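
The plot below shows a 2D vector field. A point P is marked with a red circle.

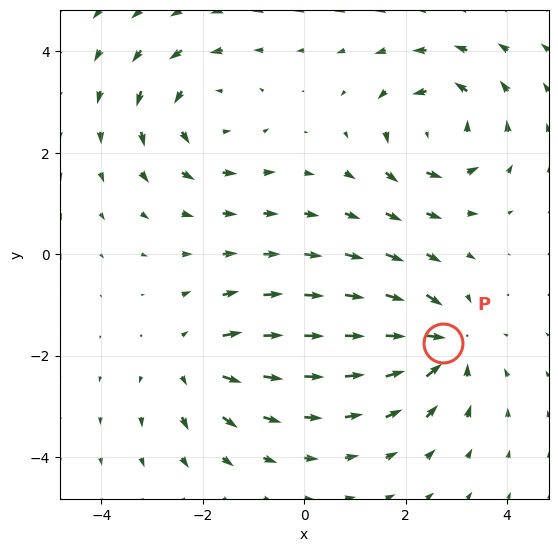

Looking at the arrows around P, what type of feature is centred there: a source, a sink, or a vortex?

At P (2.7, -1.8) the arrows converge inward. Divergence about -5, curl ≈0 — negative divergence with near-zero curl is a sink.

sink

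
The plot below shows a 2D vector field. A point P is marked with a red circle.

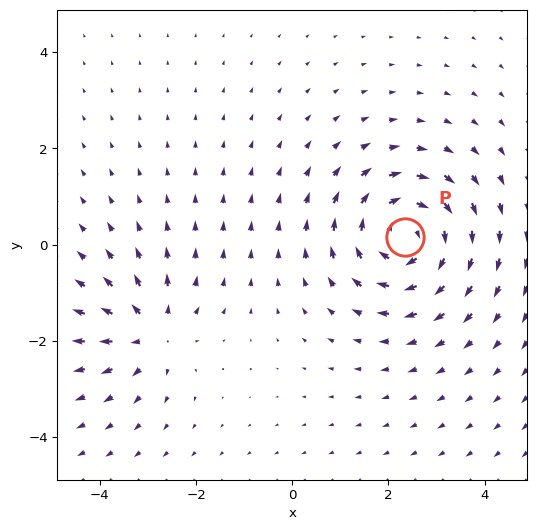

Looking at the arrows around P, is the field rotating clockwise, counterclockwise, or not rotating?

clockwise

Near P at (2.4, 0.2) the arrows circulate clockwise. The curl (z-component) there is about -5; negative curl means clockwise rotation.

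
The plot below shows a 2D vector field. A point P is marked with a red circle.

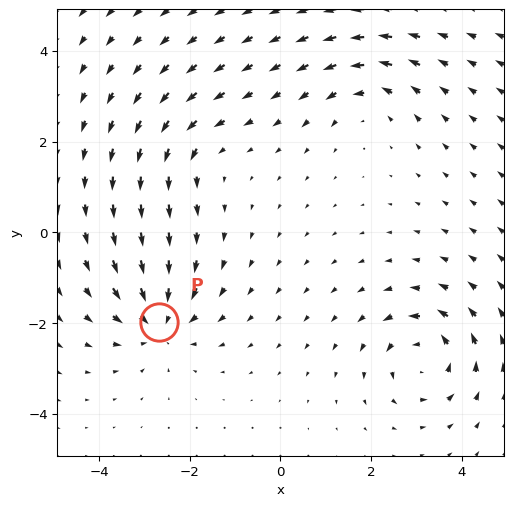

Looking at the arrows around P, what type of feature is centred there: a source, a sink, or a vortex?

sink

At P (-2.7, -2.0) the arrows converge inward. Divergence about -5, curl ≈0 — negative divergence with near-zero curl is a sink.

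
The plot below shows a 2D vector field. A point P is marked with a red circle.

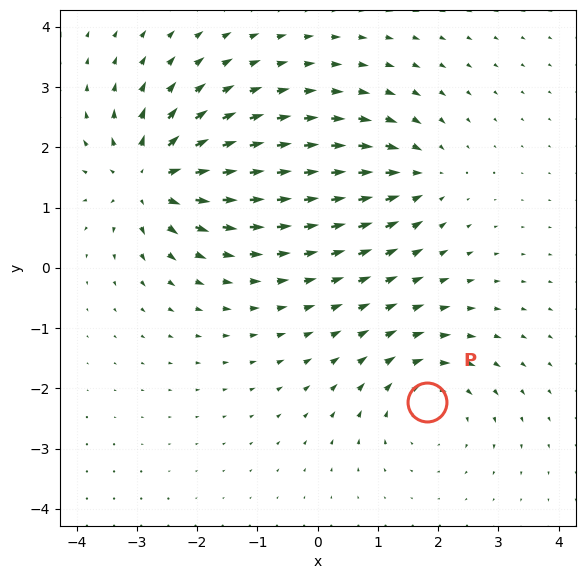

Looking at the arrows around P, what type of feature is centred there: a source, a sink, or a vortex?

At P (1.8, -2.2) the arrows circulate clockwise. Divergence ≈0, curl about -3 — near-zero divergence with nonzero curl is a vortex.

vortex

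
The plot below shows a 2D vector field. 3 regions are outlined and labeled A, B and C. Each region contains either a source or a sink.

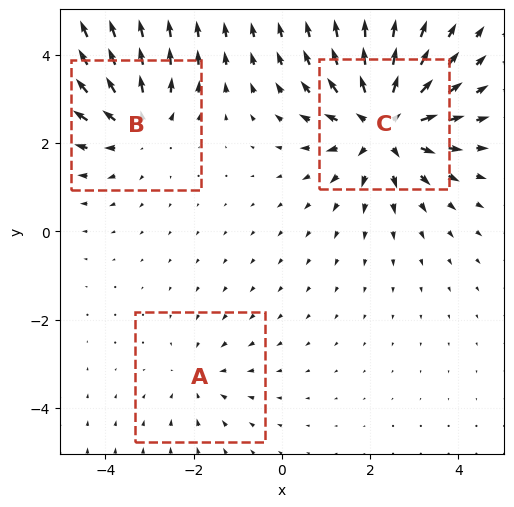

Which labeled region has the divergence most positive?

C

Divergence at each region's feature centre — A: about -2, B: about +3, C: about +5. Region C is most positive.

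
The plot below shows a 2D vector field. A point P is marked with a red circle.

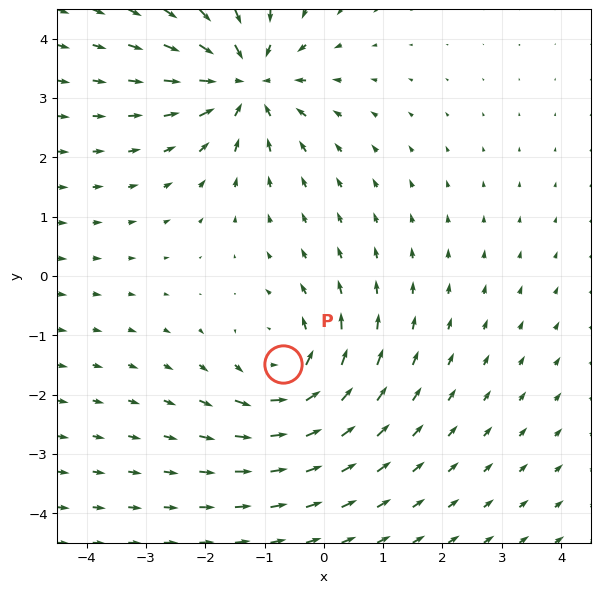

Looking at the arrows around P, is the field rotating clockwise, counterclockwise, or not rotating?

counterclockwise

Near P at (-0.7, -1.5) the arrows circulate counterclockwise. The curl (z-component) there is about +4; positive curl means counterclockwise rotation.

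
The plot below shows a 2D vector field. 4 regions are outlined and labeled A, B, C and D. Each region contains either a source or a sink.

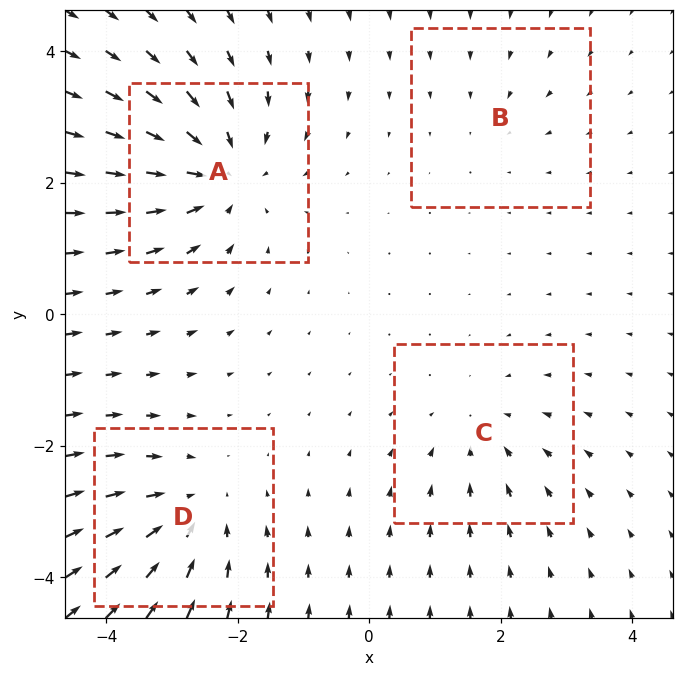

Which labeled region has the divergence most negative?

Divergence at each region's feature centre — A: about -6, B: about -2, C: about -3, D: about -5. Region A is most negative.

A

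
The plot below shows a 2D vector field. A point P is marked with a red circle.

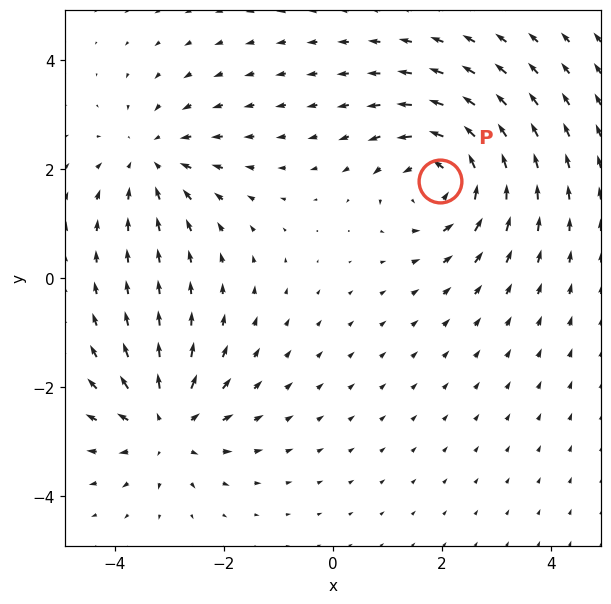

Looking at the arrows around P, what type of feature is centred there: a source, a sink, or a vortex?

At P (2.0, 1.8) the arrows circulate counterclockwise. Divergence ≈0, curl about +5 — near-zero divergence with nonzero curl is a vortex.

vortex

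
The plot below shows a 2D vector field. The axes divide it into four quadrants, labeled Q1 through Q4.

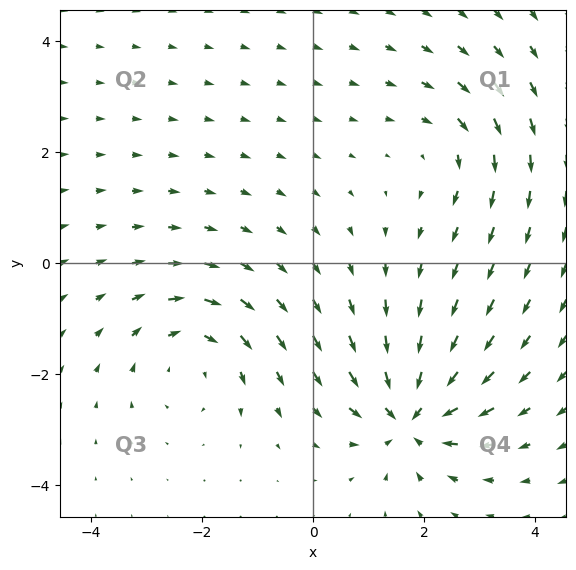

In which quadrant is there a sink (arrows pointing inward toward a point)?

Q4

The sink sits at approximately (1.8, -2.7), which lies in quadrant Q4. The divergence there is about -6, negative as expected for a sink.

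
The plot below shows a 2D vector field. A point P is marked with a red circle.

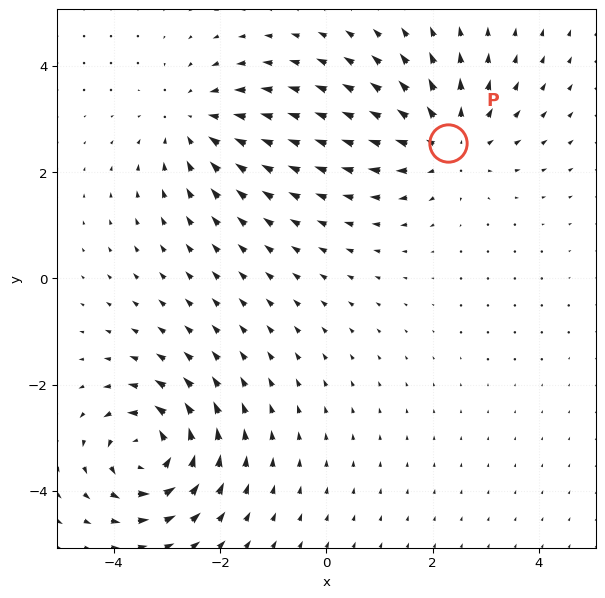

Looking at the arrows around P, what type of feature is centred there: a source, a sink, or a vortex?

At P (2.3, 2.6) the arrows spread outward. Divergence about +4, curl ≈0 — positive divergence with near-zero curl is a source.

source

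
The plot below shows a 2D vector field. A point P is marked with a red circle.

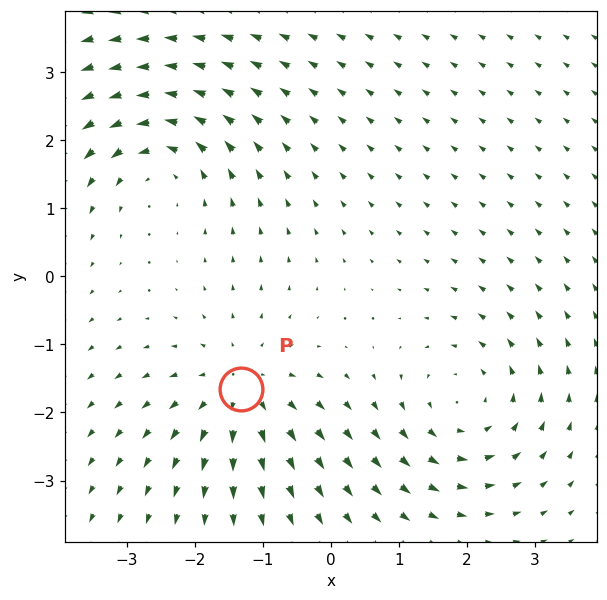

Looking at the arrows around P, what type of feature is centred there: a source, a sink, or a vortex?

At P (-1.3, -1.7) the arrows spread outward. Divergence about +4, curl ≈0 — positive divergence with near-zero curl is a source.

source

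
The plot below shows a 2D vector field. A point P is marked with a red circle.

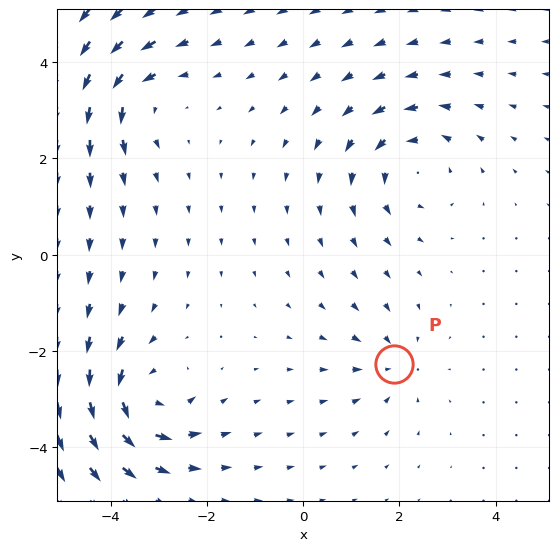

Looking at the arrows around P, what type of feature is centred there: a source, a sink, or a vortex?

sink

At P (1.9, -2.3) the arrows converge inward. Divergence about -3, curl ≈0 — negative divergence with near-zero curl is a sink.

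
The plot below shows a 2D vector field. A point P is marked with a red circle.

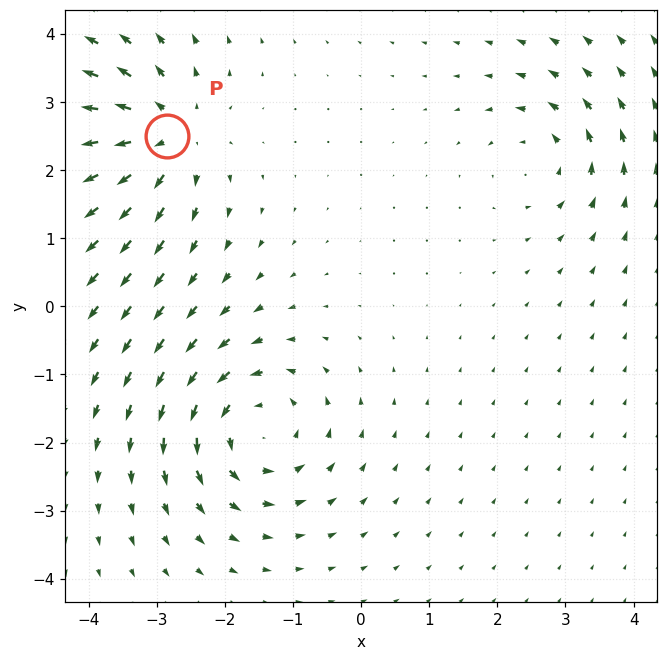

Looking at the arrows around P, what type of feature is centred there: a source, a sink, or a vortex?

At P (-2.9, 2.5) the arrows spread outward. Divergence about +5, curl ≈0 — positive divergence with near-zero curl is a source.

source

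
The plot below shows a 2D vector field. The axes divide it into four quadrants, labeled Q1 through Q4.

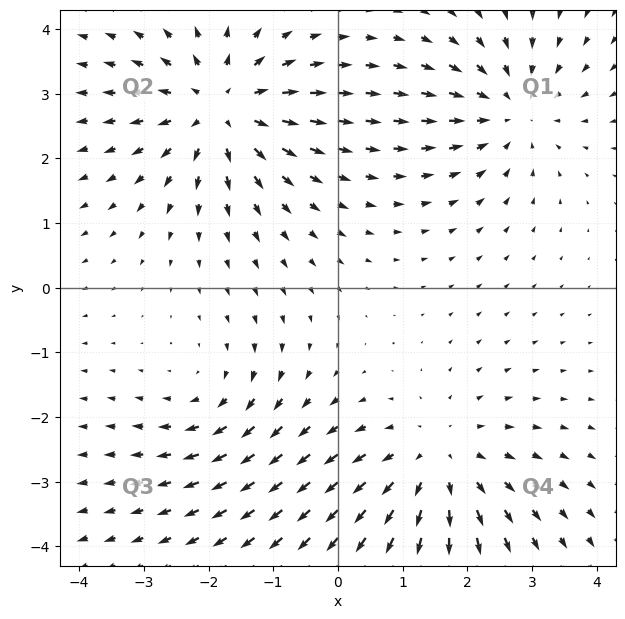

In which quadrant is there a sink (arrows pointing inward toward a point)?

Q1

The sink sits at approximately (2.7, 2.7), which lies in quadrant Q1. The divergence there is about -4, negative as expected for a sink.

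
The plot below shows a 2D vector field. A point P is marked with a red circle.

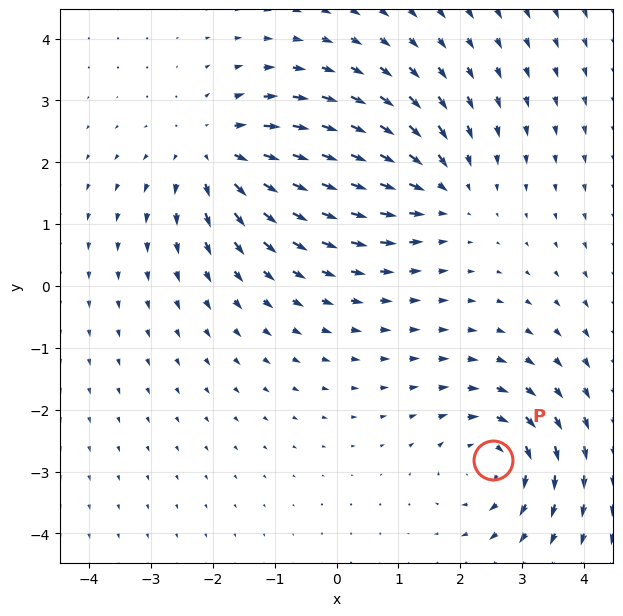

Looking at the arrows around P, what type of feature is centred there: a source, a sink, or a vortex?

vortex

At P (2.5, -2.8) the arrows circulate clockwise. Divergence ≈0, curl about -4 — near-zero divergence with nonzero curl is a vortex.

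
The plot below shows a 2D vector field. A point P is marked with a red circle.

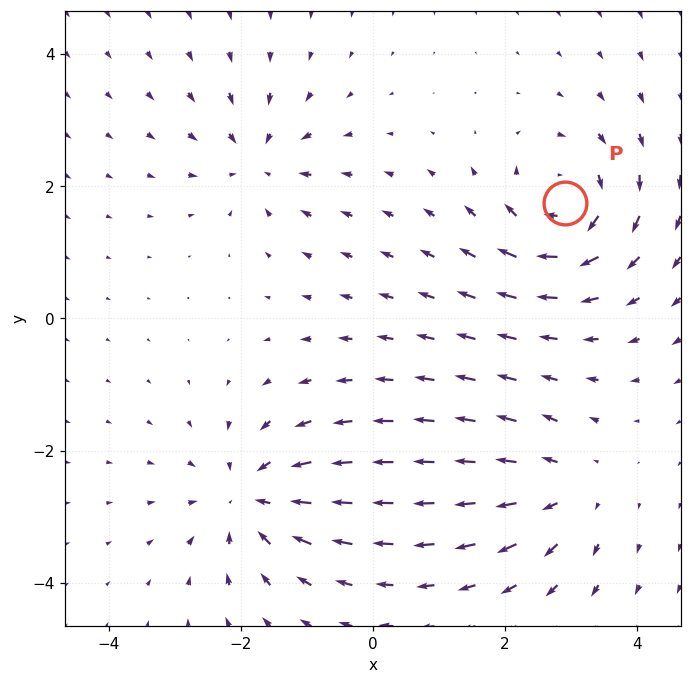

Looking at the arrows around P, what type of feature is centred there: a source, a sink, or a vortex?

At P (2.9, 1.7) the arrows circulate clockwise. Divergence ≈0, curl about -7 — near-zero divergence with nonzero curl is a vortex.

vortex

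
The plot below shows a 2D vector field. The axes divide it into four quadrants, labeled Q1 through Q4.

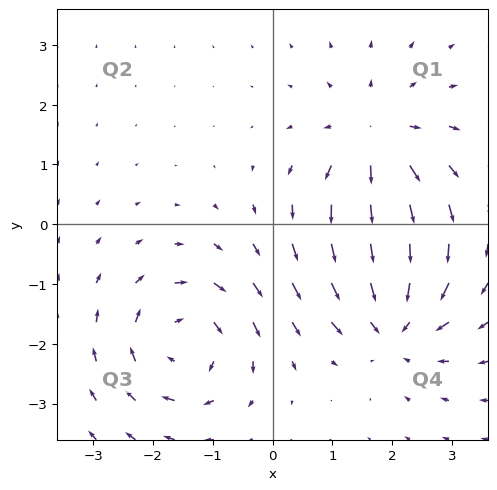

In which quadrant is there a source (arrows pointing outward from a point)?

Q1

The source sits at approximately (1.7, 1.4), which lies in quadrant Q1. The divergence there is about +5, positive as expected for a source.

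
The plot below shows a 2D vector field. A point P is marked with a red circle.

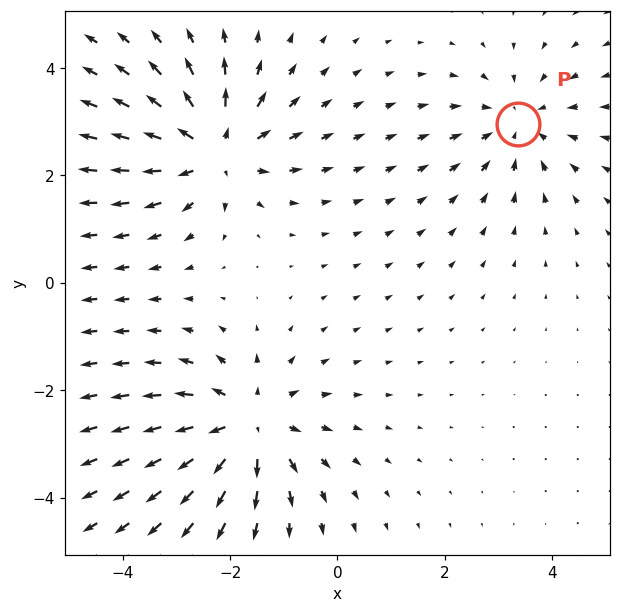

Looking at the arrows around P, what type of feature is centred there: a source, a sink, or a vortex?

sink

At P (3.4, 3.0) the arrows converge inward. Divergence about -3, curl ≈0 — negative divergence with near-zero curl is a sink.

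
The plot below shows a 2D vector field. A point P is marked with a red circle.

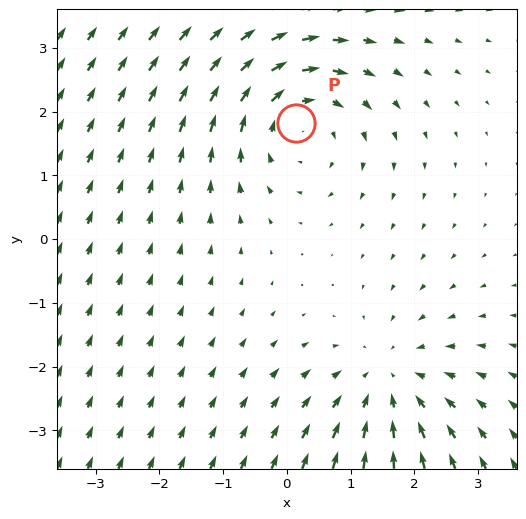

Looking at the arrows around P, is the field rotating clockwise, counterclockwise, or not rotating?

Near P at (0.1, 1.8) the arrows circulate clockwise. The curl (z-component) there is about -3; negative curl means clockwise rotation.

clockwise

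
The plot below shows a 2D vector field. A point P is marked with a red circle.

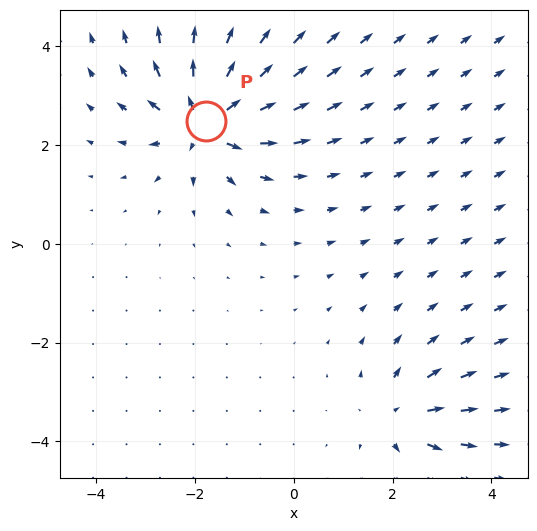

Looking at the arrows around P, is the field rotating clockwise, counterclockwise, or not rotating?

not rotating

Near P at (-1.8, 2.5) the arrows show no circulation. The curl there is ≈0.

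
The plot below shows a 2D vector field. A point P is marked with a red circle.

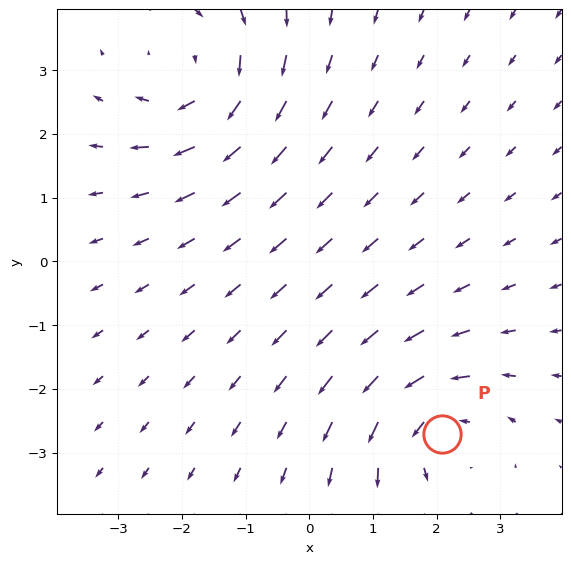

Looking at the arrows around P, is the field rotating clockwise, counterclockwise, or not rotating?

Near P at (2.1, -2.7) the arrows circulate counterclockwise. The curl (z-component) there is about +3; positive curl means counterclockwise rotation.

counterclockwise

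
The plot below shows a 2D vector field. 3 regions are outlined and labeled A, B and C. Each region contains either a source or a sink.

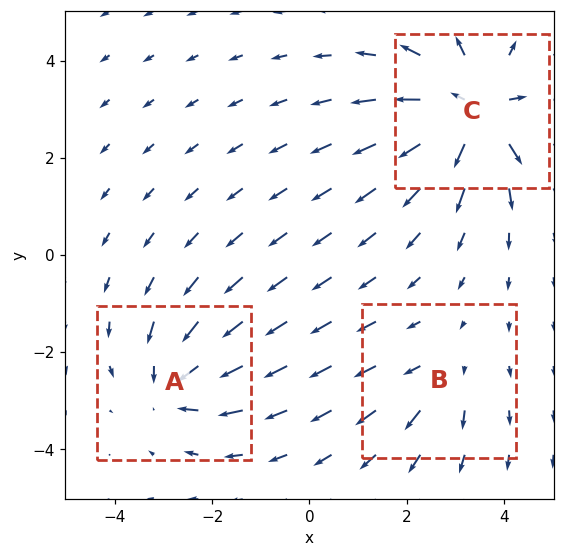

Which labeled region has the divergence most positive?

C

Divergence at each region's feature centre — A: about -3, B: about +2, C: about +5. Region C is most positive.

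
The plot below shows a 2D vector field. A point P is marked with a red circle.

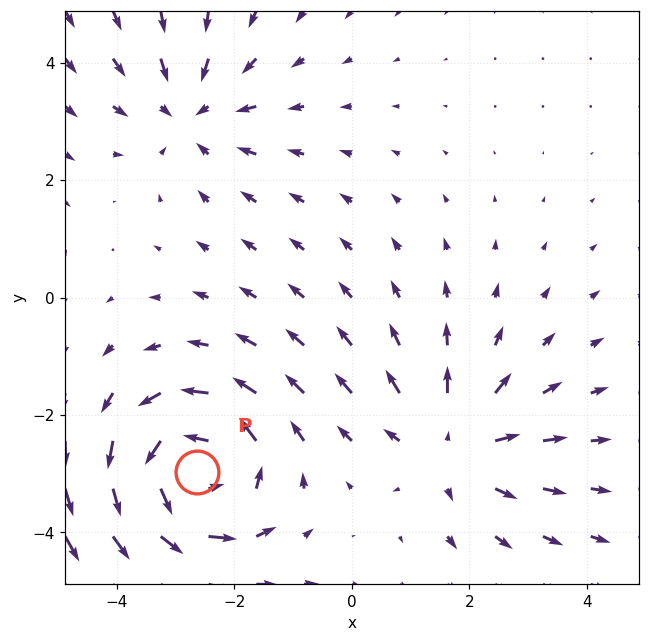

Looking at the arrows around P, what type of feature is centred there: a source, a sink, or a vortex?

At P (-2.6, -3.0) the arrows circulate counterclockwise. Divergence ≈0, curl about +4 — near-zero divergence with nonzero curl is a vortex.

vortex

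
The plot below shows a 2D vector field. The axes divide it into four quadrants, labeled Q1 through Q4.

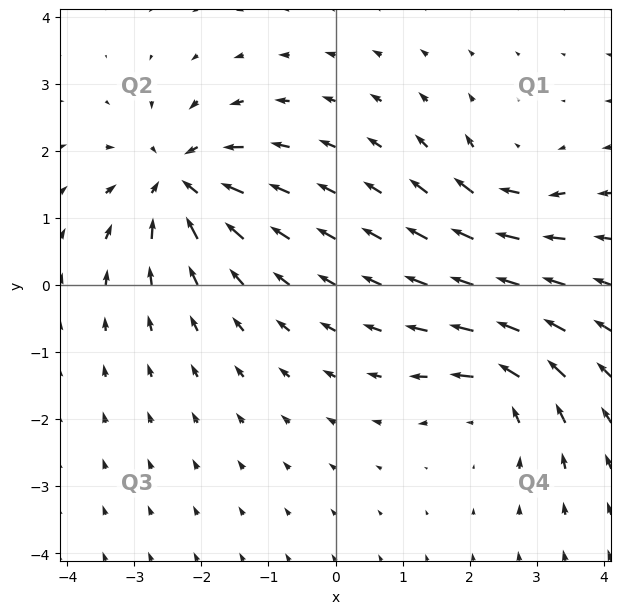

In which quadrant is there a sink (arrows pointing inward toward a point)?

The sink sits at approximately (-2.3, 1.6), which lies in quadrant Q2. The divergence there is about -7, negative as expected for a sink.

Q2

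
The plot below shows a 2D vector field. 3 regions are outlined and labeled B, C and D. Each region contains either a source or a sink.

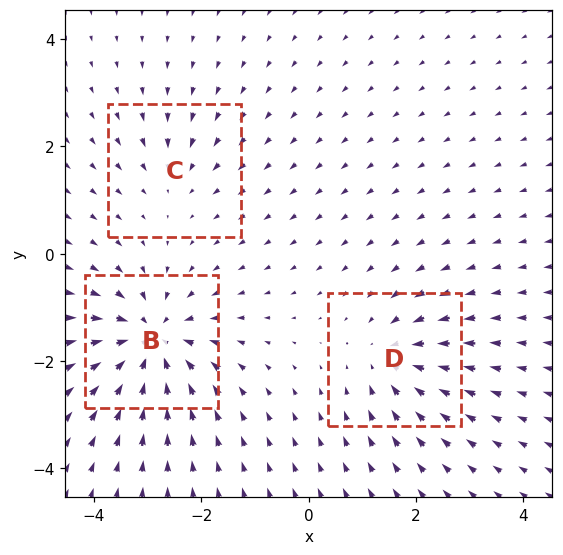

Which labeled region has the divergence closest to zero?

Divergence at each region's feature centre — B: about -6, C: about -2, D: about -4. Region C is closest to zero.

C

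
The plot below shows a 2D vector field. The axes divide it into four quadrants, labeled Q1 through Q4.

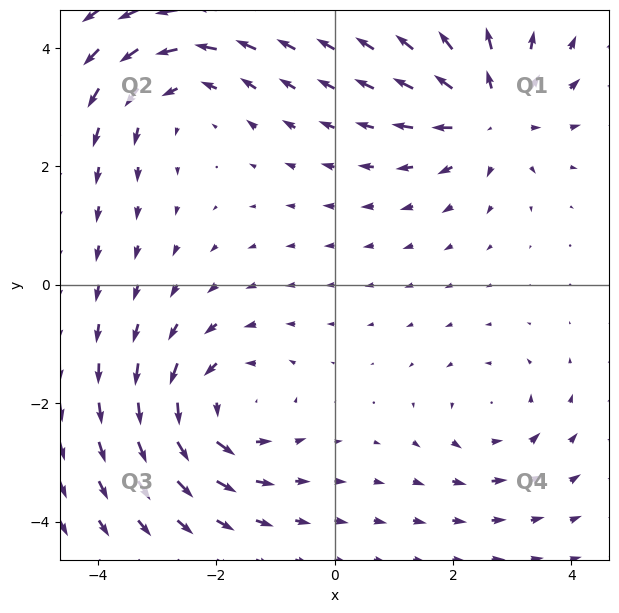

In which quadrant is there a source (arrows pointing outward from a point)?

The source sits at approximately (2.6, 2.9), which lies in quadrant Q1. The divergence there is about +5, positive as expected for a source.

Q1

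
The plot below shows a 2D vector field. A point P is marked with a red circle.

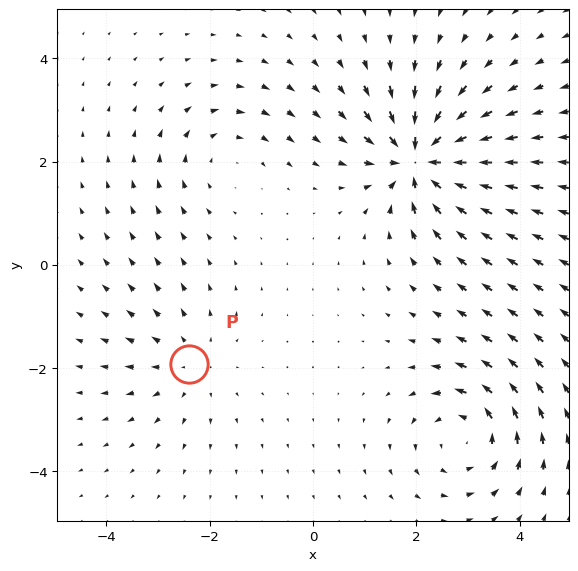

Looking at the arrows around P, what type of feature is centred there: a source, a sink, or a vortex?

At P (-2.4, -1.9) the arrows spread outward. Divergence about +2, curl ≈0 — positive divergence with near-zero curl is a source.

source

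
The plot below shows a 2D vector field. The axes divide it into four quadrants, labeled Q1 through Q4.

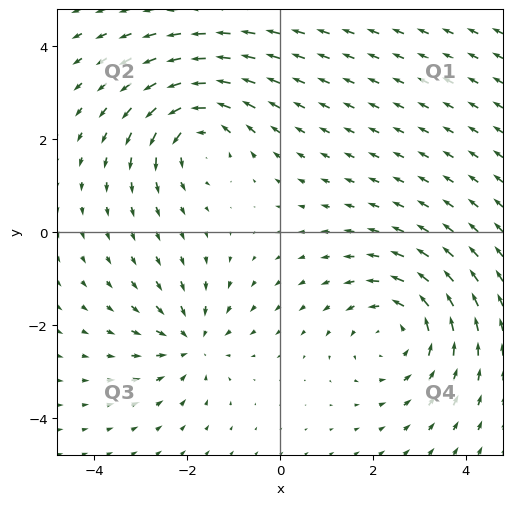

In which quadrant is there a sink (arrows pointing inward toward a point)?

The sink sits at approximately (-1.9, -2.4), which lies in quadrant Q3. The divergence there is about -3, negative as expected for a sink.

Q3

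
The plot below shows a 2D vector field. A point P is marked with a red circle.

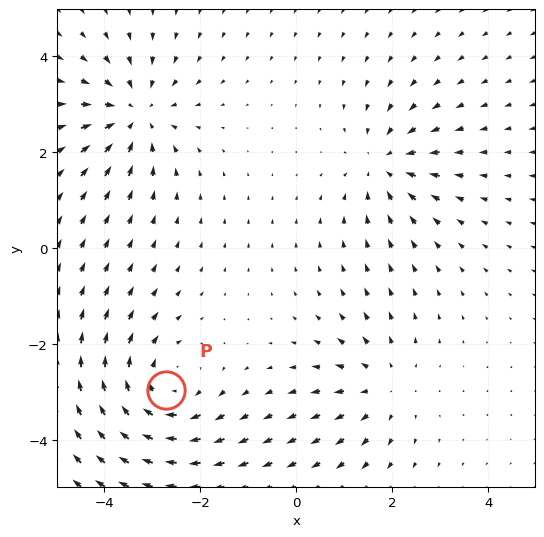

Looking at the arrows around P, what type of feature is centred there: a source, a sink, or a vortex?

vortex

At P (-2.7, -3.0) the arrows circulate clockwise. Divergence ≈0, curl about -4 — near-zero divergence with nonzero curl is a vortex.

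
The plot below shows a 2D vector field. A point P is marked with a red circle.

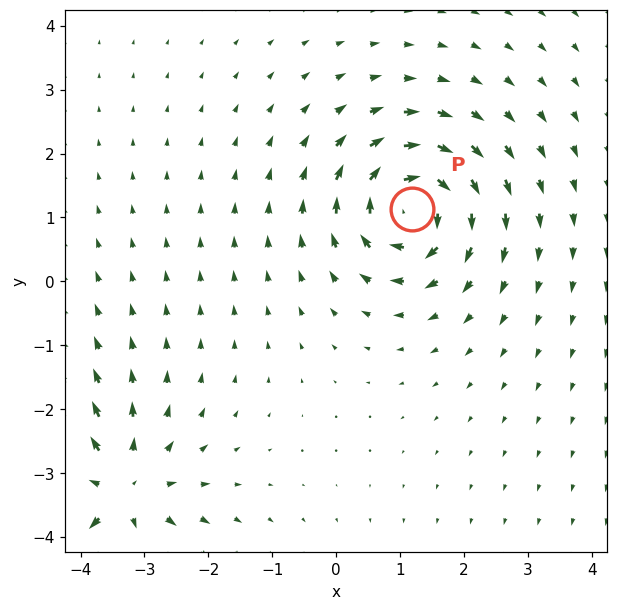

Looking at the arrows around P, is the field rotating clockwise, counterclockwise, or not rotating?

Near P at (1.2, 1.1) the arrows circulate clockwise. The curl (z-component) there is about -4; negative curl means clockwise rotation.

clockwise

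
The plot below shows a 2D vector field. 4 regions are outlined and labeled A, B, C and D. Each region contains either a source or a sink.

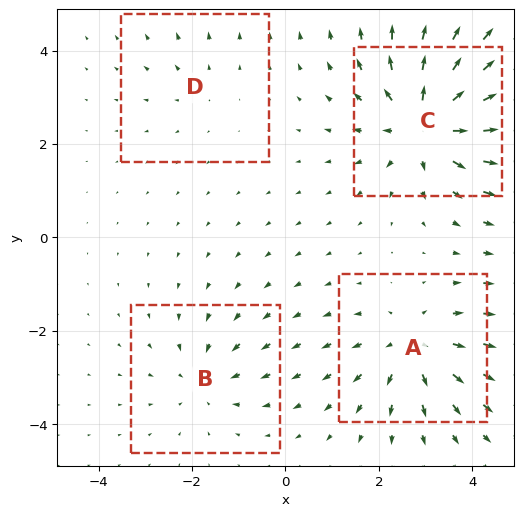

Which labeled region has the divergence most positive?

C

Divergence at each region's feature centre — A: about +5, B: about -3, C: about +7, D: about +2. Region C is most positive.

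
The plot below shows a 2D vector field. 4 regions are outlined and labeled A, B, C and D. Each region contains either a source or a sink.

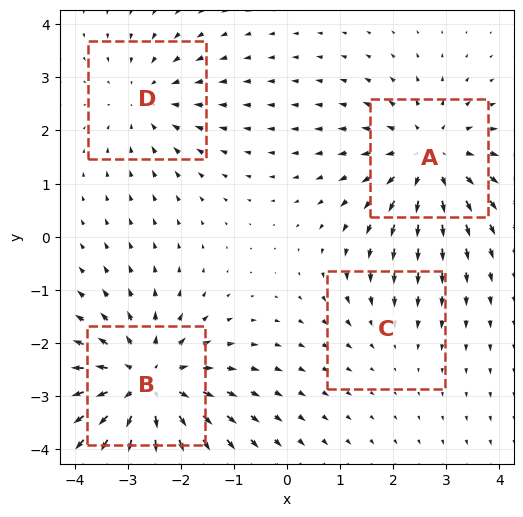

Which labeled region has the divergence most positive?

Divergence at each region's feature centre — A: about +5, B: about +6, C: about -2, D: about -3. Region B is most positive.

B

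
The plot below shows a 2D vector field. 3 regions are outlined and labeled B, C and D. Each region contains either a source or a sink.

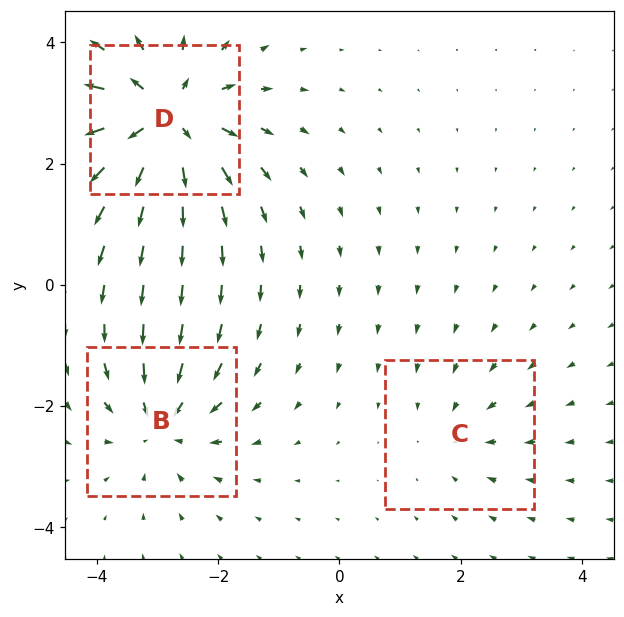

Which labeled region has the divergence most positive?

Divergence at each region's feature centre — B: about -4, C: about -2, D: about +6. Region D is most positive.

D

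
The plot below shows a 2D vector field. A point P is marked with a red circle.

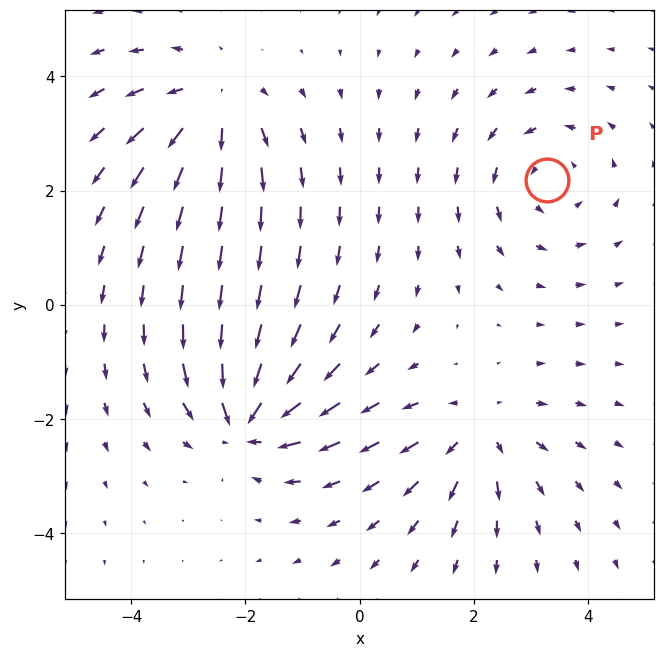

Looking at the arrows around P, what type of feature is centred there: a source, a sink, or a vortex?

At P (3.3, 2.2) the arrows circulate counterclockwise. Divergence ≈0, curl about +3 — near-zero divergence with nonzero curl is a vortex.

vortex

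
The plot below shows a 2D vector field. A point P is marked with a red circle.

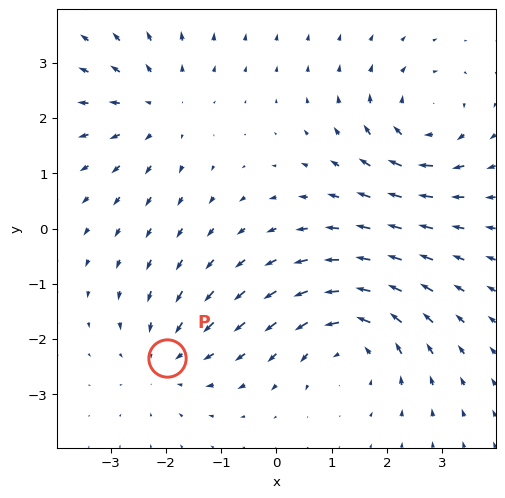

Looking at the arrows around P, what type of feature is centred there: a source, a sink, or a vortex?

At P (-2.0, -2.3) the arrows converge inward. Divergence about -3, curl ≈0 — negative divergence with near-zero curl is a sink.

sink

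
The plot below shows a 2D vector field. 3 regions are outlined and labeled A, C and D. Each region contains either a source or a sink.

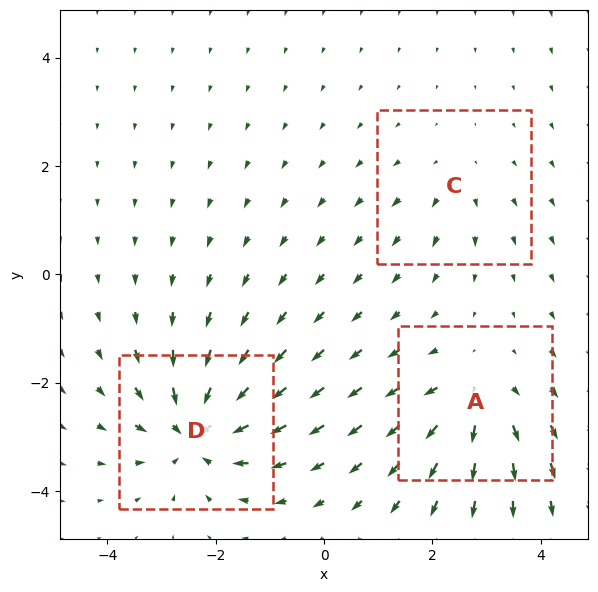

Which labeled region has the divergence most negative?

Divergence at each region's feature centre — A: about +4, C: about +2, D: about -6. Region D is most negative.

D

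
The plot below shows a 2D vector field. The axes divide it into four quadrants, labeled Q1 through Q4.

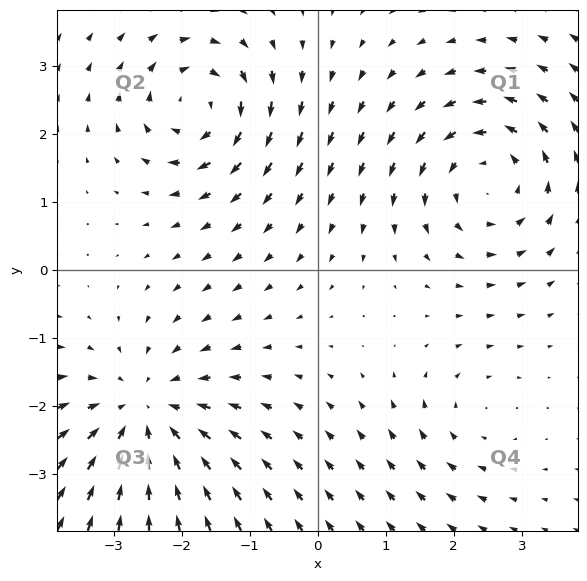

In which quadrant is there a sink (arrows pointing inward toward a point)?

The sink sits at approximately (-2.6, -2.1), which lies in quadrant Q3. The divergence there is about -4, negative as expected for a sink.

Q3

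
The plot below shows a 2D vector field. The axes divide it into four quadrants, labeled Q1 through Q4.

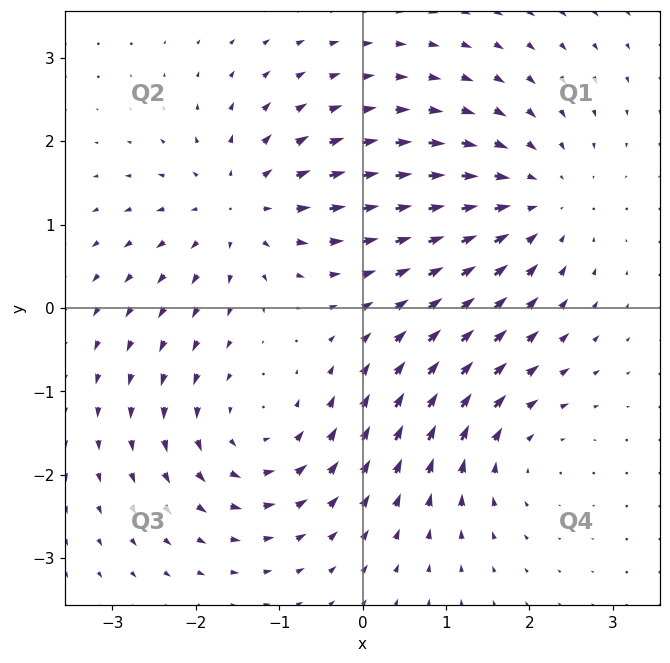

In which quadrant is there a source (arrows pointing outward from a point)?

The source sits at approximately (-1.5, 1.2), which lies in quadrant Q2. The divergence there is about +5, positive as expected for a source.

Q2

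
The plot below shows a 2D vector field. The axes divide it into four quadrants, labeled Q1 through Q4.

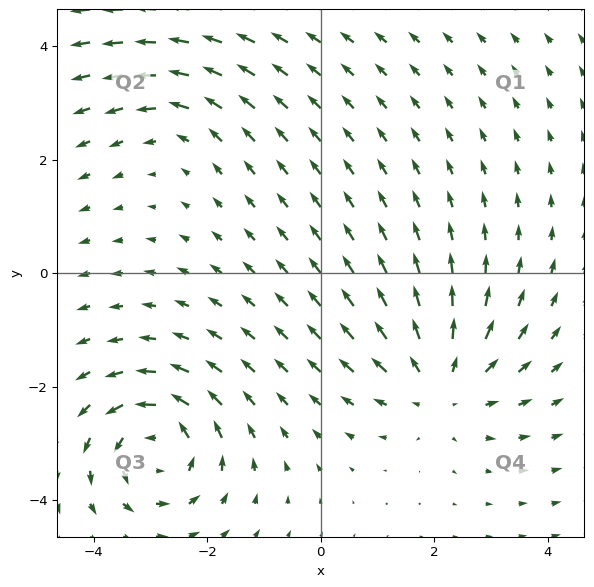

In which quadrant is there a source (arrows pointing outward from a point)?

The source sits at approximately (2.1, -2.0), which lies in quadrant Q4. The divergence there is about +4, positive as expected for a source.

Q4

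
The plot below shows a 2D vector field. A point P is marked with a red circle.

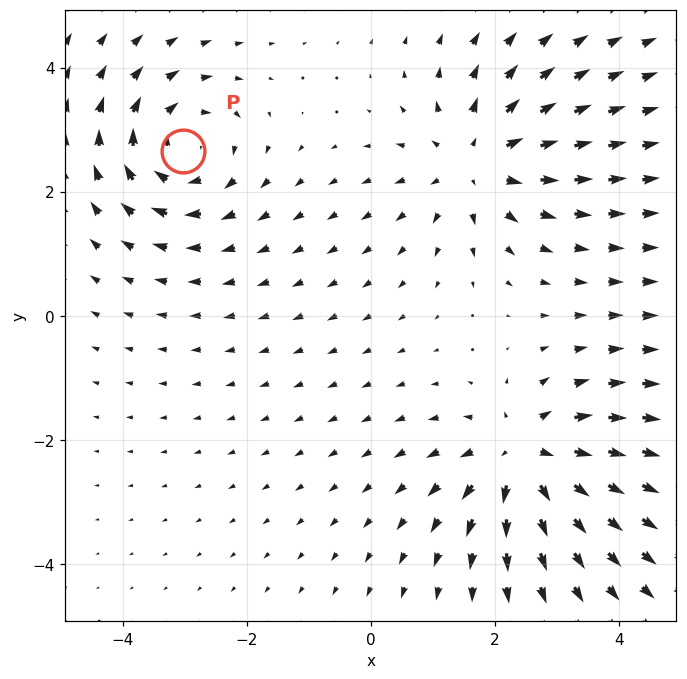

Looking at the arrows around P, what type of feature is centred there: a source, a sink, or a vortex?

At P (-3.0, 2.7) the arrows circulate clockwise. Divergence ≈0, curl about -5 — near-zero divergence with nonzero curl is a vortex.

vortex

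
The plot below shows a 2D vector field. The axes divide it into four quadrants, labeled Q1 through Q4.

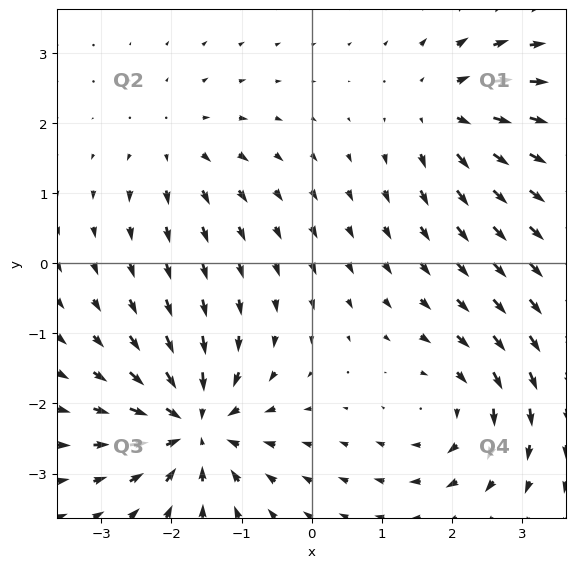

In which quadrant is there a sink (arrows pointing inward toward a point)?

Q3

The sink sits at approximately (-1.7, -2.3), which lies in quadrant Q3. The divergence there is about -7, negative as expected for a sink.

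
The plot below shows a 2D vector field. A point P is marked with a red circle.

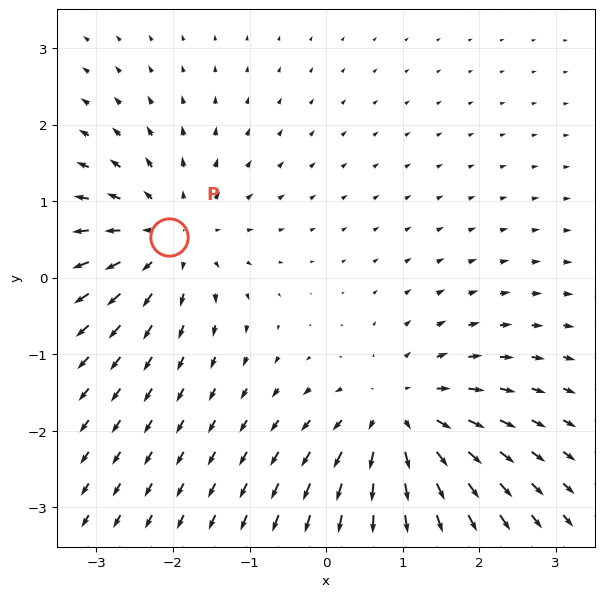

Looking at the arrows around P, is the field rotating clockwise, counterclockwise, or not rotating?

Near P at (-2.1, 0.5) the arrows show no circulation. The curl there is ≈0.

not rotating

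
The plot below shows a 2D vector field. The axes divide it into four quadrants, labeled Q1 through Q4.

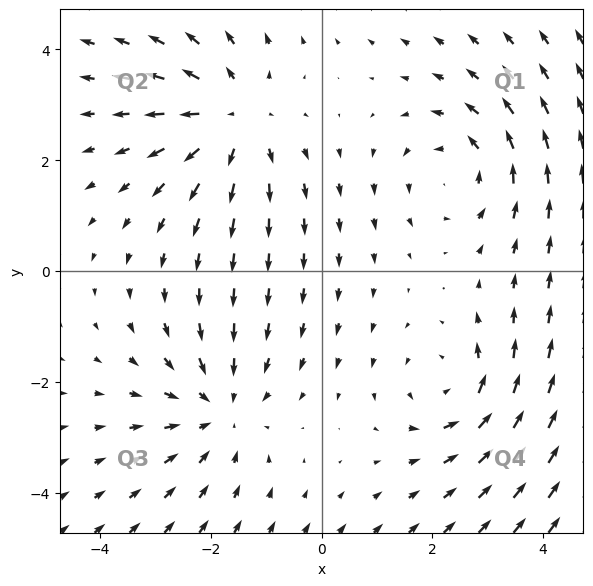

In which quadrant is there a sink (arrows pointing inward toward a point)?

The sink sits at approximately (-1.8, -2.5), which lies in quadrant Q3. The divergence there is about -3, negative as expected for a sink.

Q3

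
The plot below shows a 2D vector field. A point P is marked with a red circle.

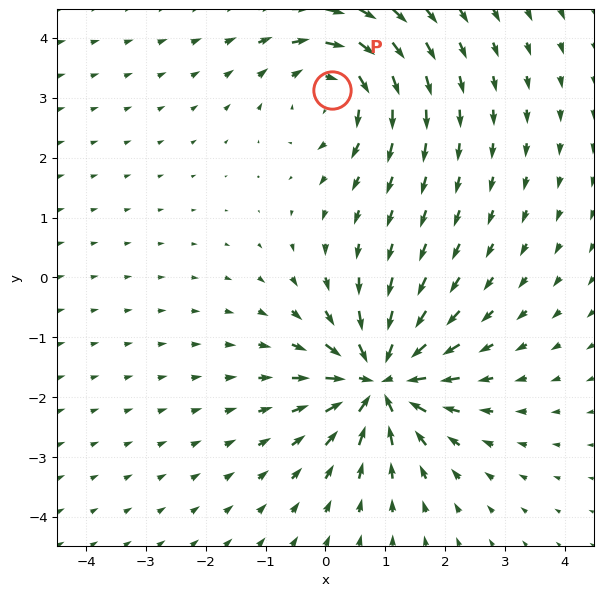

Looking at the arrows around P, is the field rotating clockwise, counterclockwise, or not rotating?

Near P at (0.1, 3.1) the arrows circulate clockwise. The curl (z-component) there is about -3; negative curl means clockwise rotation.

clockwise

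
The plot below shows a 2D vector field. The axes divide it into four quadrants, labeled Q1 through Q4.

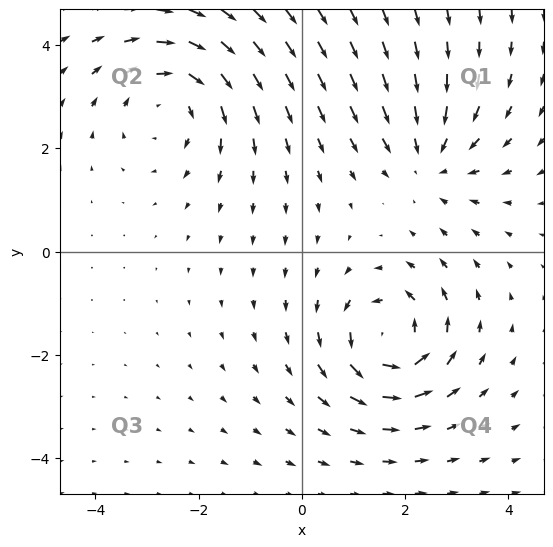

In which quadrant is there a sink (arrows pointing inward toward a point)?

Q1

The sink sits at approximately (2.5, 1.8), which lies in quadrant Q1. The divergence there is about -3, negative as expected for a sink.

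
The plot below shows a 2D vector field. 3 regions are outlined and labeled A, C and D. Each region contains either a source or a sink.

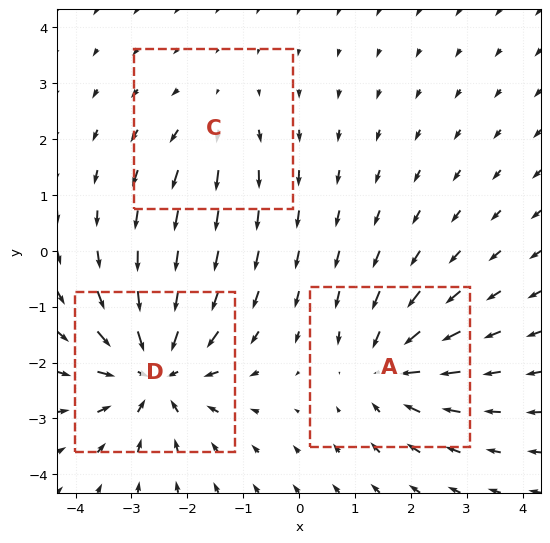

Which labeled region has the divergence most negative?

Divergence at each region's feature centre — A: about -3, C: about +2, D: about -5. Region D is most negative.

D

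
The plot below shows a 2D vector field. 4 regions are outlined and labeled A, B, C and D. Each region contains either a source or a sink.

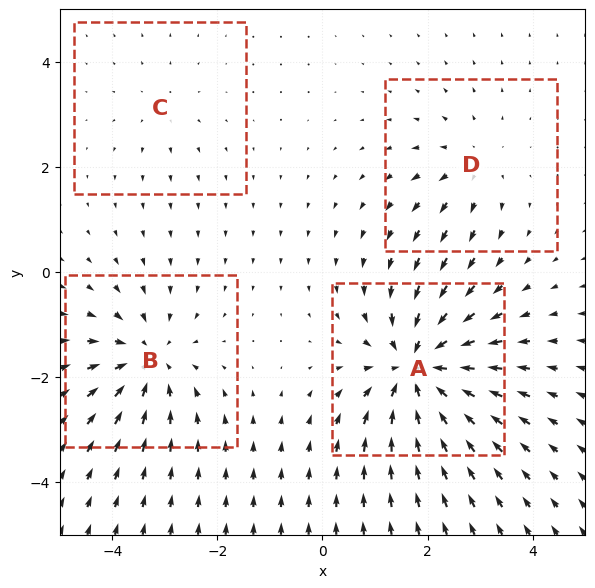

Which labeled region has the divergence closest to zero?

Divergence at each region's feature centre — A: about -8, B: about -5, C: about +2, D: about +3. Region C is closest to zero.

C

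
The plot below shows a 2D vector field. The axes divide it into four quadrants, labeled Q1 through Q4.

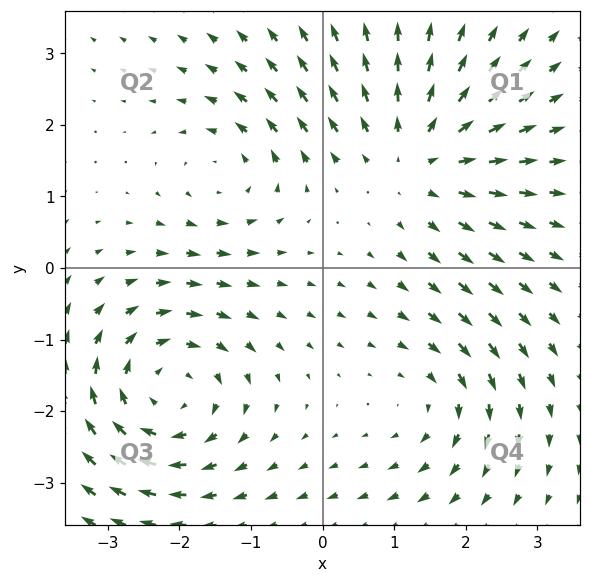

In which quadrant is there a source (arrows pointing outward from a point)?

Q1

The source sits at approximately (1.3, 1.5), which lies in quadrant Q1. The divergence there is about +4, positive as expected for a source.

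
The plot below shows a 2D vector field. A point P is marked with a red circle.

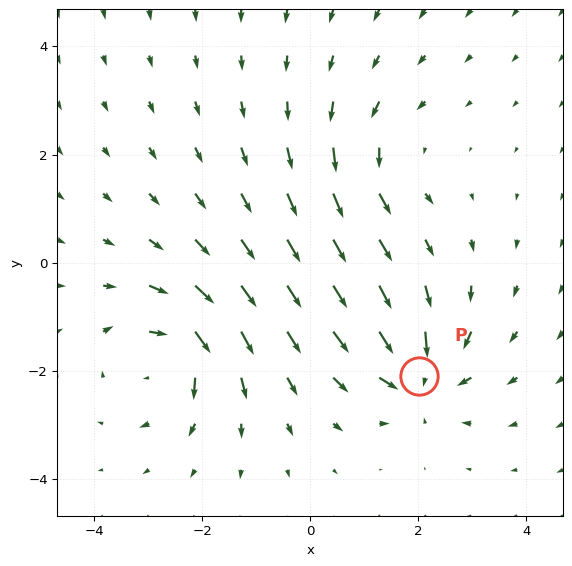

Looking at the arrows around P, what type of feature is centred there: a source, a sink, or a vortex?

sink

At P (2.0, -2.1) the arrows converge inward. Divergence about -6, curl ≈0 — negative divergence with near-zero curl is a sink.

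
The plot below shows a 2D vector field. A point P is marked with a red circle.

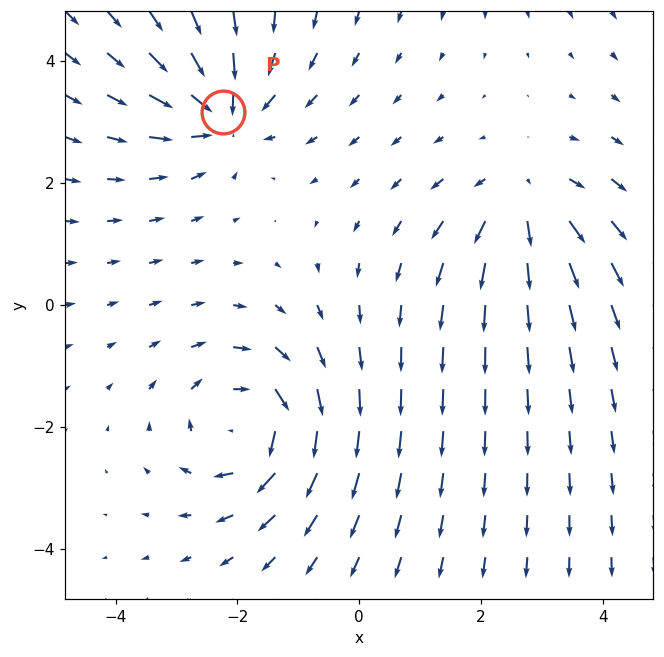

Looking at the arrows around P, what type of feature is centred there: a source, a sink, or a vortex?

At P (-2.2, 3.2) the arrows converge inward. Divergence about -4, curl ≈0 — negative divergence with near-zero curl is a sink.

sink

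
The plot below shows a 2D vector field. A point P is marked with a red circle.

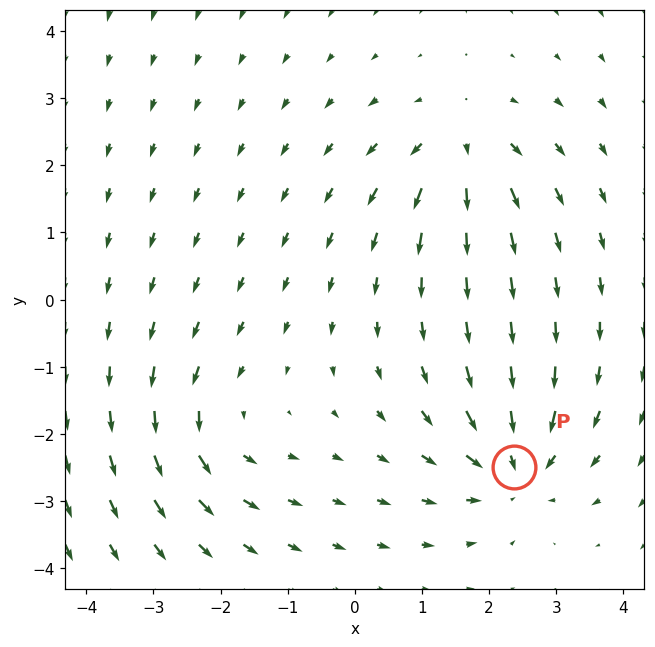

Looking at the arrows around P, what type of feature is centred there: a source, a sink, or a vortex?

sink

At P (2.4, -2.5) the arrows converge inward. Divergence about -4, curl ≈0 — negative divergence with near-zero curl is a sink.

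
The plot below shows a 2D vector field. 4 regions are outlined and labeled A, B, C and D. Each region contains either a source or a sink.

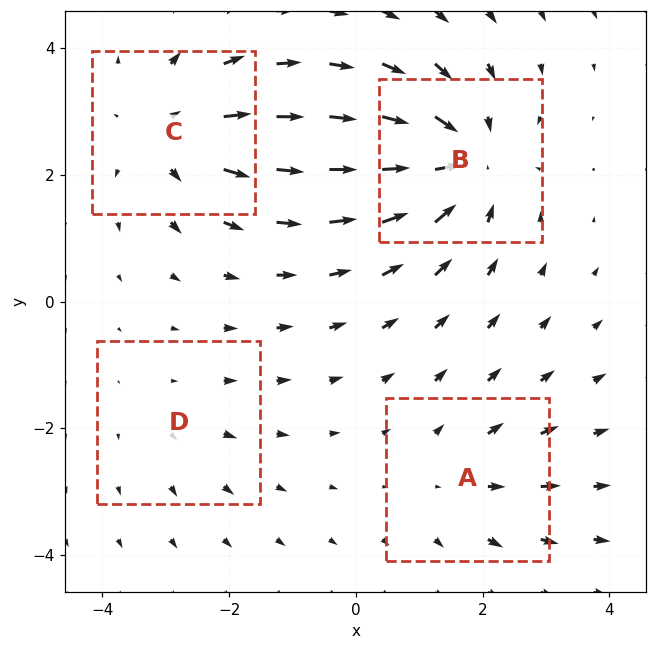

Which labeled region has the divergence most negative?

B

Divergence at each region's feature centre — A: about +3, B: about -6, C: about +5, D: about +2. Region B is most negative.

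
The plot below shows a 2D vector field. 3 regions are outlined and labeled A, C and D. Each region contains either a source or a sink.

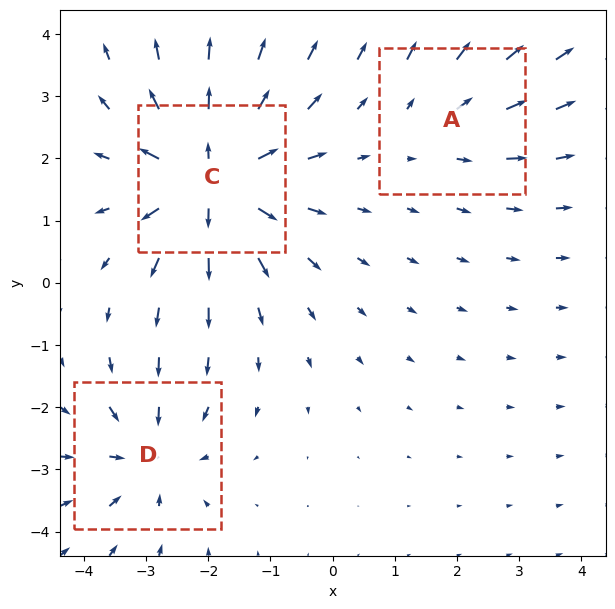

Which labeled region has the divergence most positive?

Divergence at each region's feature centre — A: about +2, C: about +6, D: about -3. Region C is most positive.

C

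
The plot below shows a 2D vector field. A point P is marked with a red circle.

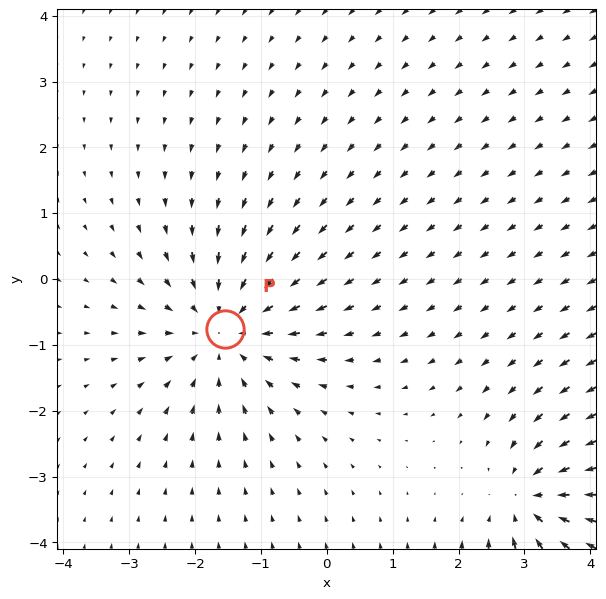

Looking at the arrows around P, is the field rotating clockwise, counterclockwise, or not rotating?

not rotating

Near P at (-1.5, -0.8) the arrows show no circulation. The curl there is ≈0.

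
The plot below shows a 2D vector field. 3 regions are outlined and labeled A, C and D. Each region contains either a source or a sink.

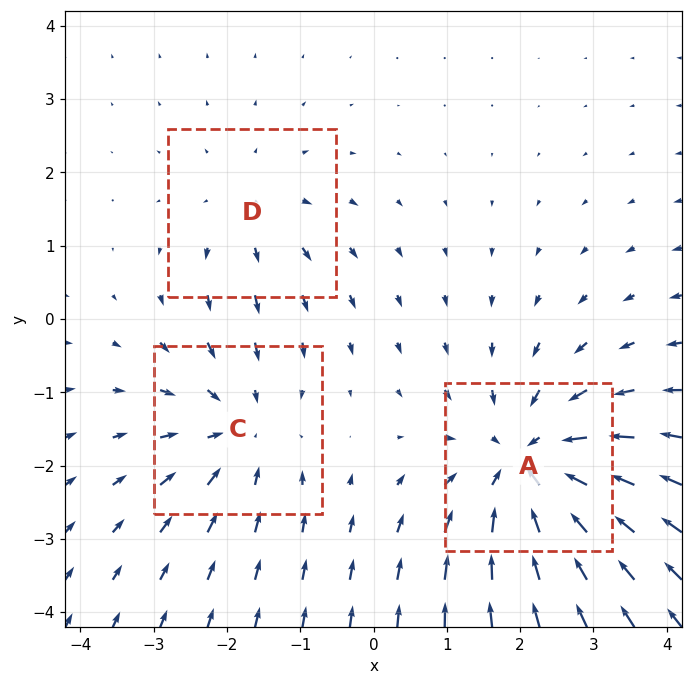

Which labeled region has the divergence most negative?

Divergence at each region's feature centre — A: about -4, C: about -3, D: about +2. Region A is most negative.

A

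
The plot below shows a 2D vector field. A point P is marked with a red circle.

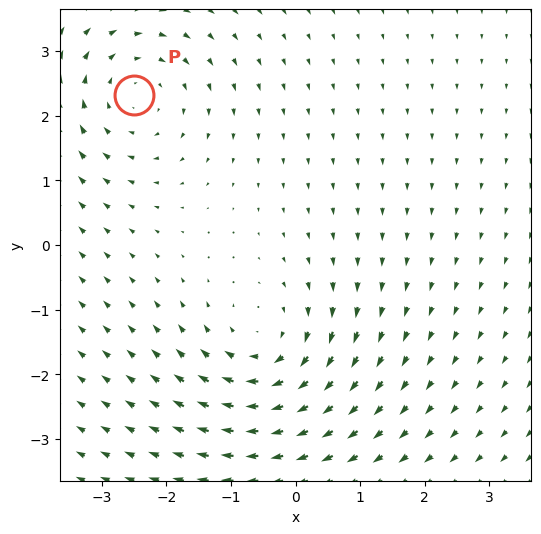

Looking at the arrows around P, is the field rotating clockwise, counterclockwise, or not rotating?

clockwise

Near P at (-2.5, 2.3) the arrows circulate clockwise. The curl (z-component) there is about -3; negative curl means clockwise rotation.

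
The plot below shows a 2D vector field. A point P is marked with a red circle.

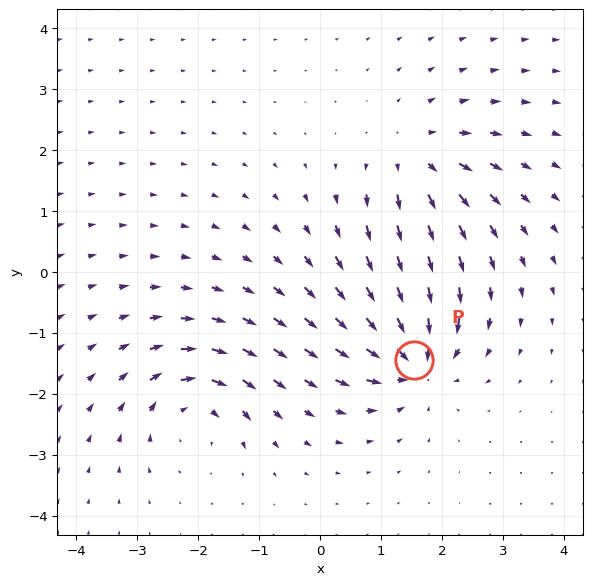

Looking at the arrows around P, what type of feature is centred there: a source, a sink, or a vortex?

At P (1.5, -1.4) the arrows converge inward. Divergence about -6, curl ≈0 — negative divergence with near-zero curl is a sink.

sink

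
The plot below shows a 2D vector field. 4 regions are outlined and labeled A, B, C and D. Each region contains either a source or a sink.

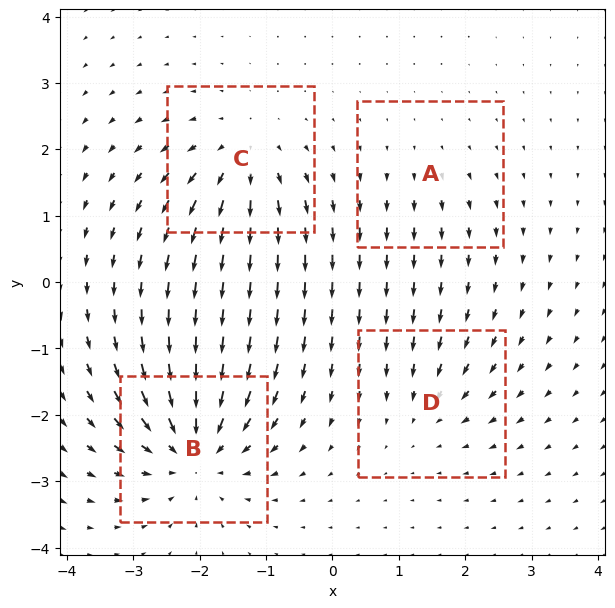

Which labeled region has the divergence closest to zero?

Divergence at each region's feature centre — A: about +2, B: about -8, C: about +6, D: about -4. Region A is closest to zero.

A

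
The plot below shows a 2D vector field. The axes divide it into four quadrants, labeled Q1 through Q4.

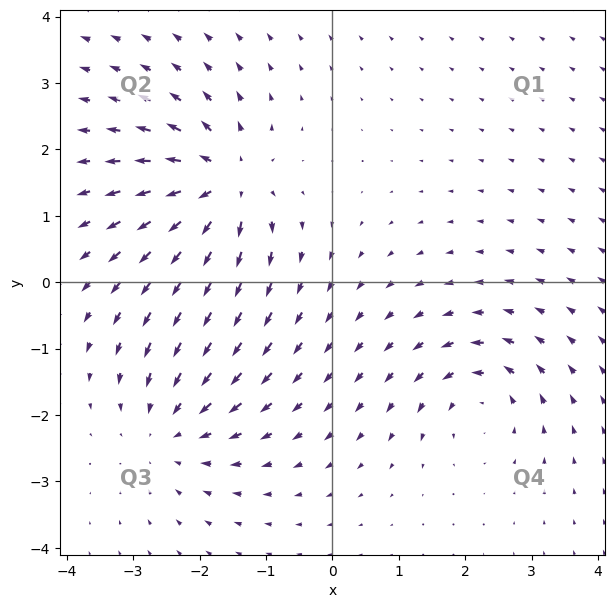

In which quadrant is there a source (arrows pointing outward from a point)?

Q2

The source sits at approximately (-1.6, 1.5), which lies in quadrant Q2. The divergence there is about +5, positive as expected for a source.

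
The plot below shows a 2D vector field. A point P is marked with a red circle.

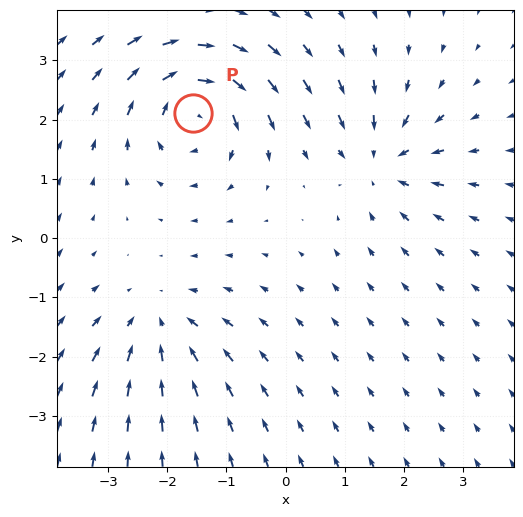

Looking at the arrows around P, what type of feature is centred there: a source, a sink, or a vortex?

vortex

At P (-1.6, 2.1) the arrows circulate clockwise. Divergence ≈0, curl about -7 — near-zero divergence with nonzero curl is a vortex.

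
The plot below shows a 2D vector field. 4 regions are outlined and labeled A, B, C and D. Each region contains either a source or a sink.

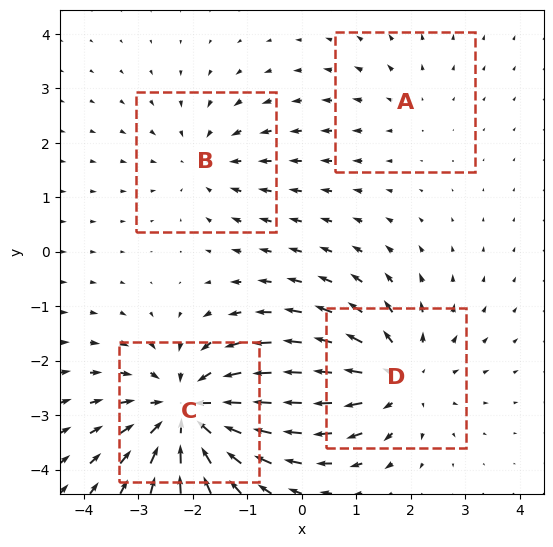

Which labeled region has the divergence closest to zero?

Divergence at each region's feature centre — A: about +2, B: about -3, C: about -6, D: about +4. Region A is closest to zero.

A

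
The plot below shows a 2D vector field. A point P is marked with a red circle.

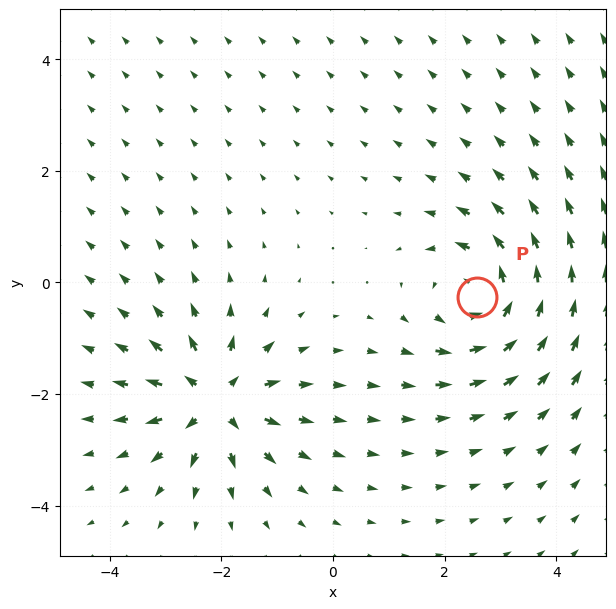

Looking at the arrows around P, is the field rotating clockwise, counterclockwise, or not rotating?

counterclockwise

Near P at (2.6, -0.3) the arrows circulate counterclockwise. The curl (z-component) there is about +5; positive curl means counterclockwise rotation.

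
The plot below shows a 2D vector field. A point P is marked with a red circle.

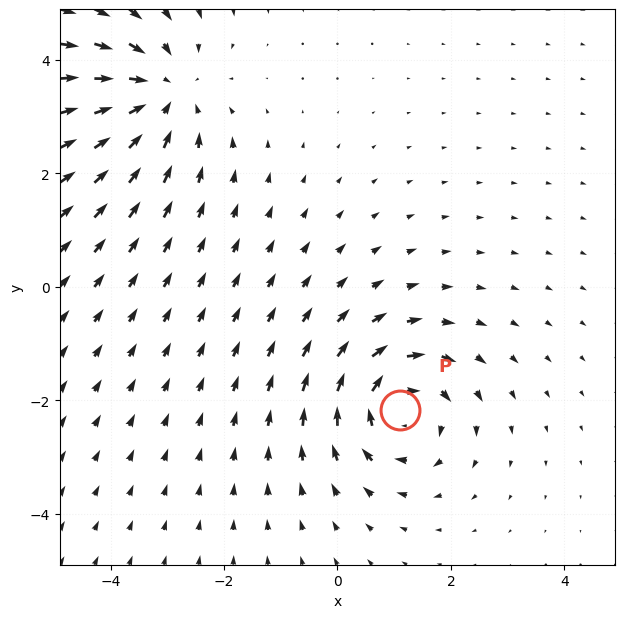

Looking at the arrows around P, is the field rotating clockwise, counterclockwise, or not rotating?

Near P at (1.1, -2.2) the arrows circulate clockwise. The curl (z-component) there is about -4; negative curl means clockwise rotation.

clockwise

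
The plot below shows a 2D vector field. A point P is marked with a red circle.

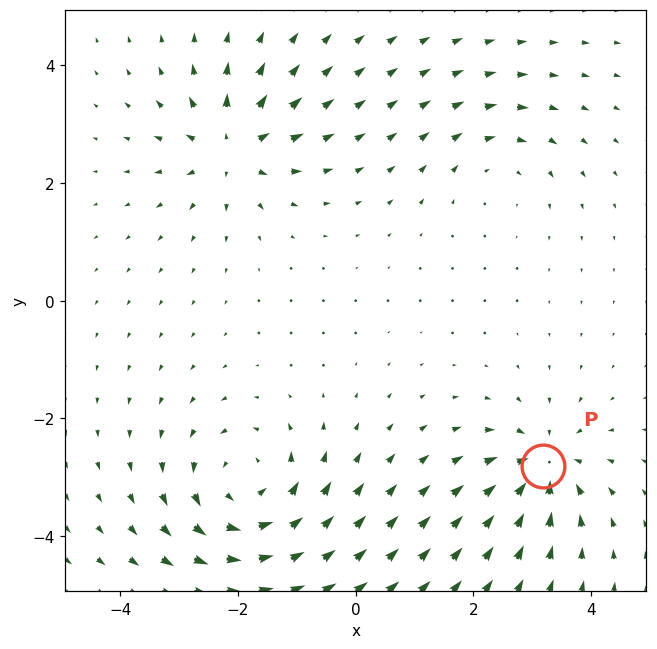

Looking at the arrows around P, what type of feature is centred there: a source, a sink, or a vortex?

At P (3.2, -2.8) the arrows converge inward. Divergence about -5, curl ≈0 — negative divergence with near-zero curl is a sink.

sink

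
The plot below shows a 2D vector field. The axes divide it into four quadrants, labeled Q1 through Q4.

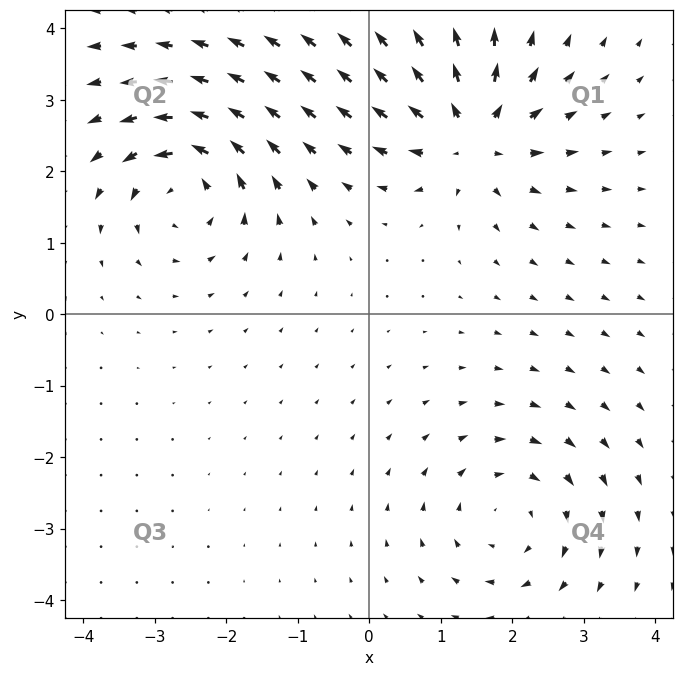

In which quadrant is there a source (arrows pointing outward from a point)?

The source sits at approximately (1.4, 2.5), which lies in quadrant Q1. The divergence there is about +6, positive as expected for a source.

Q1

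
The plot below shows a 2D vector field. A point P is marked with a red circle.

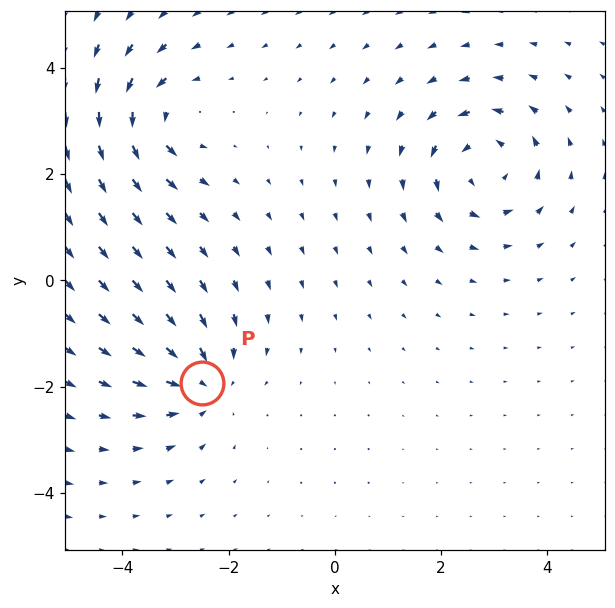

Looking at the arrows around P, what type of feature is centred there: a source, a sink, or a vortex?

sink

At P (-2.5, -1.9) the arrows converge inward. Divergence about -4, curl ≈0 — negative divergence with near-zero curl is a sink.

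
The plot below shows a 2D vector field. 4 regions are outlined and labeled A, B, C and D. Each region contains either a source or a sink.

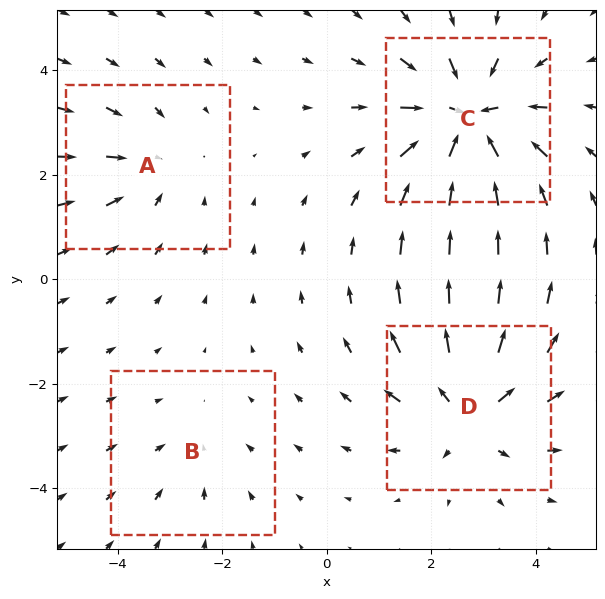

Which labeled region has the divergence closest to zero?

B

Divergence at each region's feature centre — A: about -3, B: about -2, C: about -6, D: about +5. Region B is closest to zero.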